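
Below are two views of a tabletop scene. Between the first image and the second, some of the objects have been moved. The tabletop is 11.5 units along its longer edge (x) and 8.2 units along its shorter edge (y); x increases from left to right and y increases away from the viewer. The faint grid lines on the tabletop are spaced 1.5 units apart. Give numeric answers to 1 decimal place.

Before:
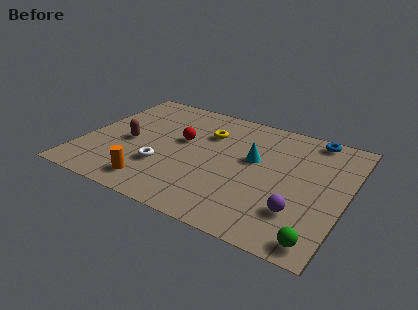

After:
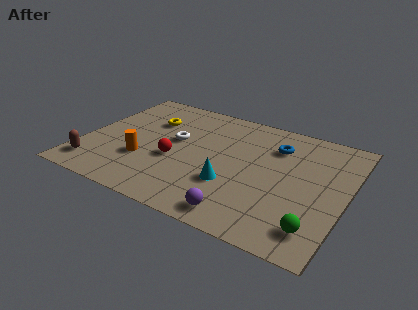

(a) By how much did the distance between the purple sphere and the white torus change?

-0.9

Before: roughly 6.0 units apart; after: 5.1. That's 0.9 units closer together.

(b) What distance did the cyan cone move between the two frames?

2.2

The cyan cone was near (7.4, 4.8) before and (6.7, 2.7) after, so it travelled √(0.7² + 2.1²) ≈ 2.2 units.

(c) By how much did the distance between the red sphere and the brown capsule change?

+1.3

The distance was about 2.5 in the first image and 3.8 in the second, so they moved 1.3 units further apart.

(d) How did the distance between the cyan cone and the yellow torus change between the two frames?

+2.7

The distance was about 2.4 in the first image and 5.1 in the second, so they moved 2.7 units further apart.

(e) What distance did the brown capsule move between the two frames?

2.6

The brown capsule moved from about (2.0, 3.7) to (0.8, 1.4), a distance of √(1.2² + 2.3²) ≈ 2.6.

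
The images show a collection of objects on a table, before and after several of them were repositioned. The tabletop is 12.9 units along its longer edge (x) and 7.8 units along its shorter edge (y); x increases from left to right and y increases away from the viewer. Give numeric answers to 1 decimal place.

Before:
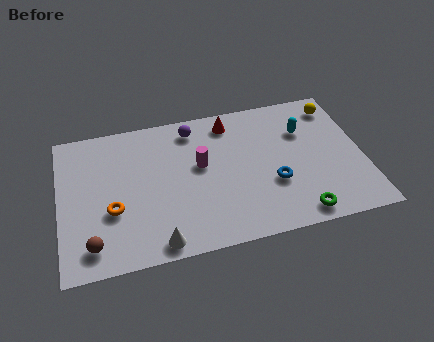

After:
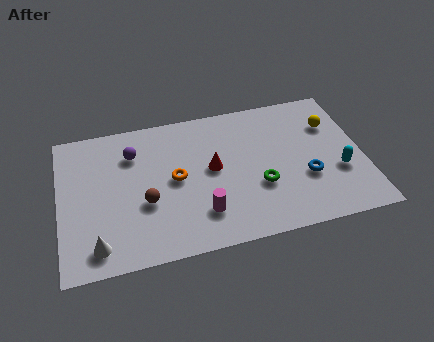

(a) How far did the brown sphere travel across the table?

2.9

The brown sphere moved from about (1.3, 1.3) to (3.6, 3.0), a distance of √(2.3² + 1.7²) ≈ 2.9.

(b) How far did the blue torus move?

1.4

The blue torus moved from about (9.0, 2.8) to (10.4, 2.8), a distance of √(1.4² + 0.0²) ≈ 1.4.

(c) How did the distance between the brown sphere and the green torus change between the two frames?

-3.8

Before: roughly 8.6 units apart; after: 4.8. That's 3.8 units closer together.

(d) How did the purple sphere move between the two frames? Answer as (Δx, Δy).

(-2.6, -0.8)

The purple sphere started near (5.8, 6.6) and ended near (3.2, 5.8).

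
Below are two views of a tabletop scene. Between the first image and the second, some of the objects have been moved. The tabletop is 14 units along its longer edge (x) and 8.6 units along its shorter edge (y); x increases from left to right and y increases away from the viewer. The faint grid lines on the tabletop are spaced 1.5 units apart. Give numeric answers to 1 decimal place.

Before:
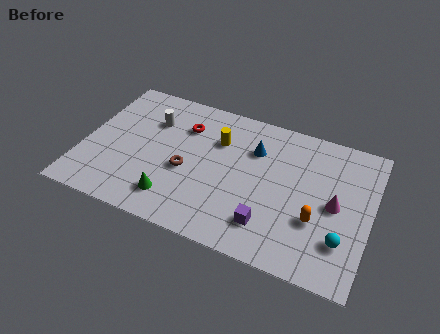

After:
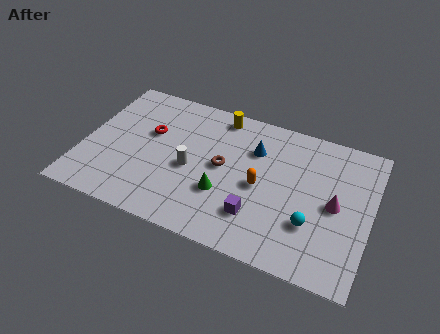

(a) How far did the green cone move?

2.6

The green cone moved from about (4.7, 1.7) to (7.0, 2.9), a distance of √(2.3² + 1.2²) ≈ 2.6.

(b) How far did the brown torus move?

1.9

From (5.1, 3.6) to (6.8, 4.5), the brown torus covered √(1.7² + 0.9²) ≈ 1.9 units.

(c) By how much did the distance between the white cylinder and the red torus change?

+1.1

The distance was about 1.6 in the first image and 2.7 in the second, so they moved 1.1 units further apart.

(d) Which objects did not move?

the magenta cone and the blue cone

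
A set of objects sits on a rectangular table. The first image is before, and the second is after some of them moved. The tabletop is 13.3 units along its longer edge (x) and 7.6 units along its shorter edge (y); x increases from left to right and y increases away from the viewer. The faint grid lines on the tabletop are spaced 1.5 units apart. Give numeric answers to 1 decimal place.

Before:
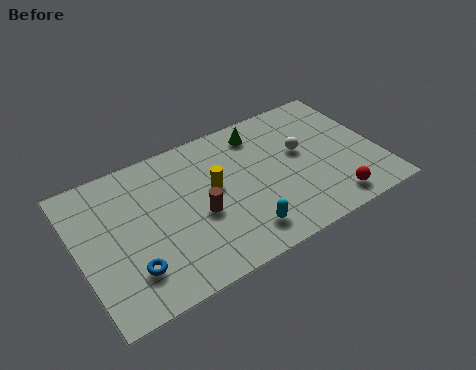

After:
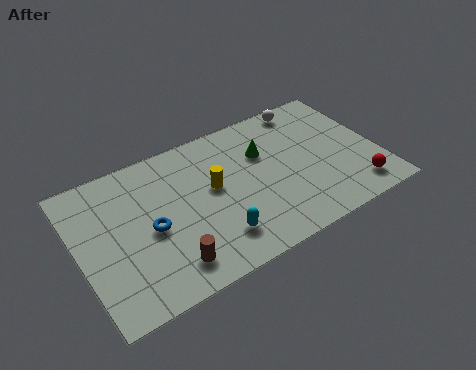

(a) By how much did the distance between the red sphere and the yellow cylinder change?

+0.9

Before: roughly 5.8 units apart; after: 6.7. That's 0.9 units further apart.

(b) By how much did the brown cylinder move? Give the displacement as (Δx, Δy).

(-1.6, -1.8)

From the two frames, the brown cylinder sits at roughly (5.2, 3.2) before and (3.6, 1.4) after.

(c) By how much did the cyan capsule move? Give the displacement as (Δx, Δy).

(-1.1, 0.3)

The cyan capsule started near (6.8, 1.4) and ended near (5.7, 1.7).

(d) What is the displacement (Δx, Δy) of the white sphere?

(0.7, 2.4)

The white sphere started near (10.0, 4.4) and ended near (10.7, 6.8).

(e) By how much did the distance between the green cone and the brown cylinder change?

+1.6

They were about 4.5 units apart before and 6.1 after — 1.6 units further apart.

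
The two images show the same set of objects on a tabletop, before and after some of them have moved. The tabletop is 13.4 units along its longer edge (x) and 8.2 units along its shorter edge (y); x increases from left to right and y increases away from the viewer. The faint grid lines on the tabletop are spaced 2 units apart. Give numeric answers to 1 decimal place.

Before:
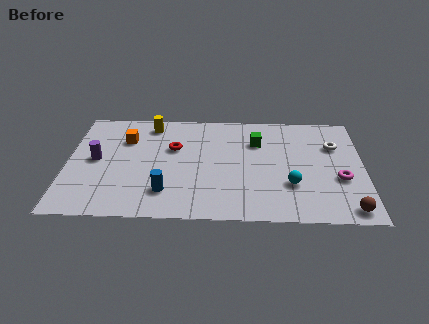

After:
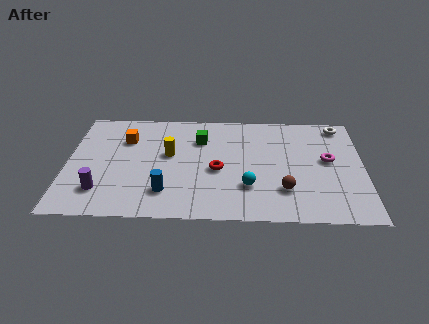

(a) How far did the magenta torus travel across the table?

1.5

The magenta torus moved from about (12.3, 3.1) to (11.8, 4.5), a distance of √(0.5² + 1.4²) ≈ 1.5.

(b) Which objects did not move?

the blue cylinder and the orange cube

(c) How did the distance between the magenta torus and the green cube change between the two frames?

+1.4

Before: roughly 4.6 units apart; after: 6.0. That's 1.4 units further apart.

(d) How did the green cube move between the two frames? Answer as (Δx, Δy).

(-2.6, 0.1)

The green cube was at about (8.6, 5.8) and moved to about (6.0, 5.9).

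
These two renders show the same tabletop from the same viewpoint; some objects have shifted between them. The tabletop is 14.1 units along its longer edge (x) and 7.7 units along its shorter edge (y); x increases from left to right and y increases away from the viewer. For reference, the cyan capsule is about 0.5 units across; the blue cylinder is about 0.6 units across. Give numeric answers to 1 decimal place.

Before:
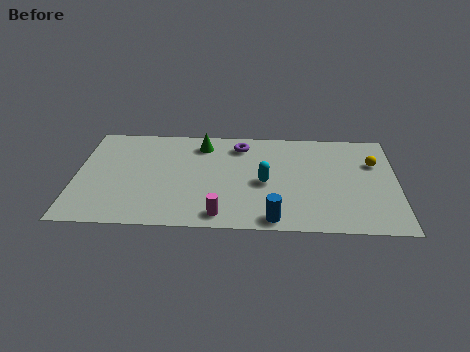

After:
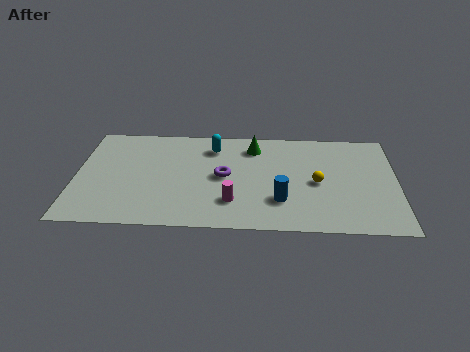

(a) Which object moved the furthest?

the cyan capsule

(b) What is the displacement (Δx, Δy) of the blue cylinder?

(0.3, 1.4)

The blue cylinder was at about (8.7, 0.8) and moved to about (9.0, 2.2).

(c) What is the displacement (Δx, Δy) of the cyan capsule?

(-2.3, 2.6)

The cyan capsule was at about (8.3, 3.5) and moved to about (6.0, 6.1).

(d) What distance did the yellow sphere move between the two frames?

3.0

From (13.1, 5.2) to (10.6, 3.6), the yellow sphere covered √(2.5² + 1.6²) ≈ 3.0 units.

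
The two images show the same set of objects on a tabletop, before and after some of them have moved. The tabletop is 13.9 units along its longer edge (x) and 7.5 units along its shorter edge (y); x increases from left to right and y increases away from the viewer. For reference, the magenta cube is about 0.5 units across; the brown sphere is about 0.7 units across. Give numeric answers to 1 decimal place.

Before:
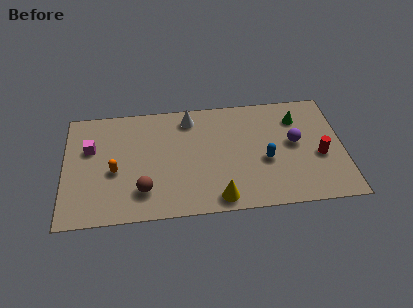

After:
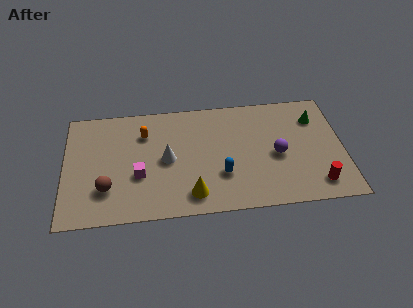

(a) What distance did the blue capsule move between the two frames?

2.3

The blue capsule was near (10.0, 3.1) before and (7.8, 2.4) after, so it travelled √(2.2² + 0.7²) ≈ 2.3 units.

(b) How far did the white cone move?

2.9

The white cone was near (6.3, 6.3) before and (5.1, 3.7) after, so it travelled √(1.2² + 2.6²) ≈ 2.9 units.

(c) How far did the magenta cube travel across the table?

3.1

From (1.3, 4.8) to (3.7, 2.8), the magenta cube covered √(2.4² + 2.0²) ≈ 3.1 units.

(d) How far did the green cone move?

0.9

The green cone was near (11.7, 5.7) before and (12.6, 5.6) after, so it travelled √(0.9² + 0.1²) ≈ 0.9 units.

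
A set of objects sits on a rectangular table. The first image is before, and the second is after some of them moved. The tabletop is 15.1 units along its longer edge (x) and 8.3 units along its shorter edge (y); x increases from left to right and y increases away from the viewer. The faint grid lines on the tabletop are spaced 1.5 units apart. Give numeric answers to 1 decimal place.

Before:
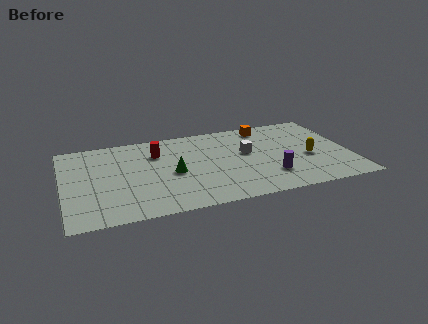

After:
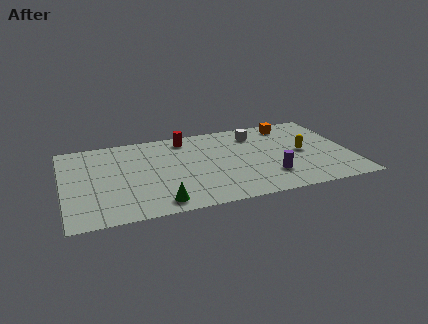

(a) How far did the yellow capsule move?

0.7

From (12.9, 3.5) to (12.6, 4.1), the yellow capsule covered √(0.3² + 0.6²) ≈ 0.7 units.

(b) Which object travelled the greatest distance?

the green cone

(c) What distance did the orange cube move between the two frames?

1.3

The orange cube was near (10.9, 7.2) before and (12.2, 7.1) after, so it travelled √(1.3² + 0.1²) ≈ 1.3 units.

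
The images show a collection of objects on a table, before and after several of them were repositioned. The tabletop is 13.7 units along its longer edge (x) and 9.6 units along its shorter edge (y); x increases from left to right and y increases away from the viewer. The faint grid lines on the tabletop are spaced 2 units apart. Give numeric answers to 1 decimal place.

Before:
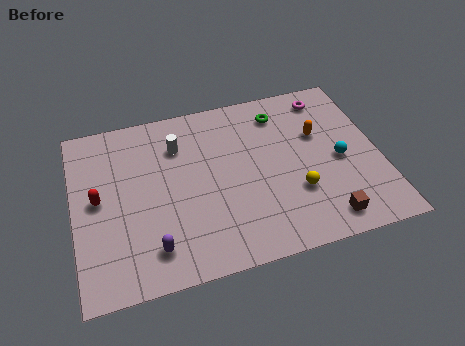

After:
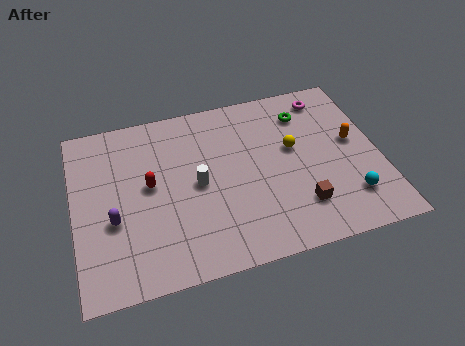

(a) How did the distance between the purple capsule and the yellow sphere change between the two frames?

+1.8

They were about 6.6 units apart before and 8.4 after — 1.8 units further apart.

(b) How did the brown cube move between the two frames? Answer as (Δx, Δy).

(-1.0, 1.0)

The brown cube was at about (10.9, 1.3) and moved to about (9.9, 2.3).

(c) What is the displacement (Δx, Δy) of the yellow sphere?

(0.1, 2.5)

The yellow sphere was at about (9.8, 3.1) and moved to about (9.9, 5.6).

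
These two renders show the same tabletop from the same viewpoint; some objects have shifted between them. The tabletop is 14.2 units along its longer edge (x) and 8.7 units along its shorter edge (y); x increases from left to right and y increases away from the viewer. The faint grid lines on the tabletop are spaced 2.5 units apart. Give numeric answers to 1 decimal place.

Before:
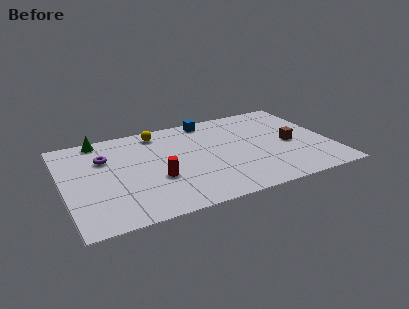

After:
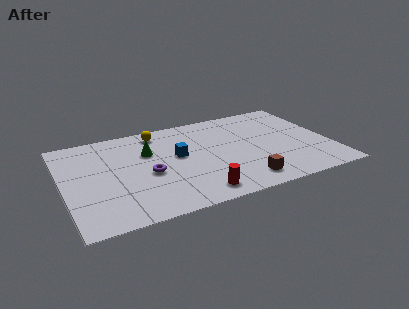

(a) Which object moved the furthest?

the brown cube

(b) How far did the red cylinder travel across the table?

2.8

The red cylinder was near (4.8, 3.2) before and (6.7, 1.2) after, so it travelled √(1.9² + 2.0²) ≈ 2.8 units.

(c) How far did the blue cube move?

3.5

The blue cube was near (8.1, 7.8) before and (6.1, 4.9) after, so it travelled √(2.0² + 2.9²) ≈ 3.5 units.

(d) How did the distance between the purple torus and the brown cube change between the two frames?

-4.6

They were about 10.0 units apart before and 5.4 after — 4.6 units closer together.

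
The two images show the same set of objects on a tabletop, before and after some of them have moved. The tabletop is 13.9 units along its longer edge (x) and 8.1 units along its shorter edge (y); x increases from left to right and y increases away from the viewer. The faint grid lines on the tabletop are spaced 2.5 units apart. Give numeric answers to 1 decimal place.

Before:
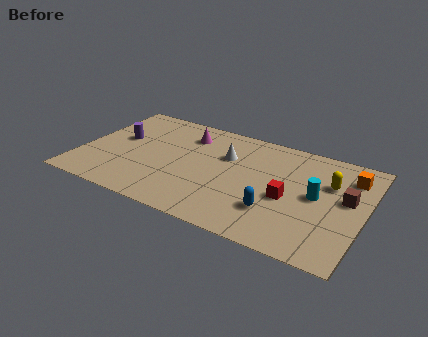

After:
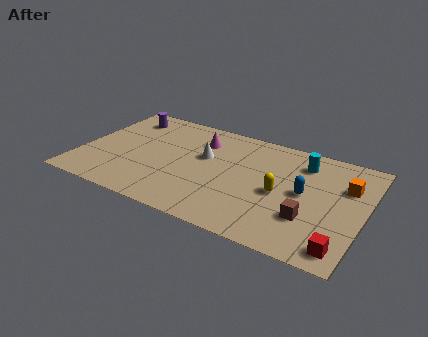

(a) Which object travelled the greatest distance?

the red cube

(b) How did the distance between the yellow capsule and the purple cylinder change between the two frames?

-1.7

The distance was about 10.4 in the first image and 8.7 in the second, so they moved 1.7 units closer together.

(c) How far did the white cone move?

1.1

The white cone moved from about (7.0, 5.4) to (6.0, 4.9), a distance of √(1.0² + 0.5²) ≈ 1.1.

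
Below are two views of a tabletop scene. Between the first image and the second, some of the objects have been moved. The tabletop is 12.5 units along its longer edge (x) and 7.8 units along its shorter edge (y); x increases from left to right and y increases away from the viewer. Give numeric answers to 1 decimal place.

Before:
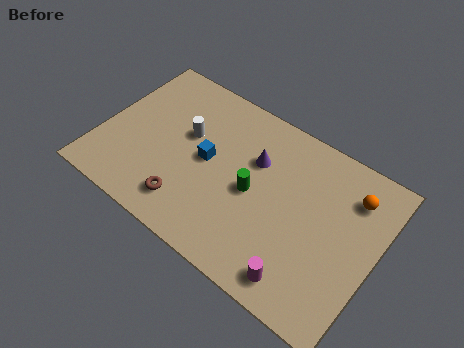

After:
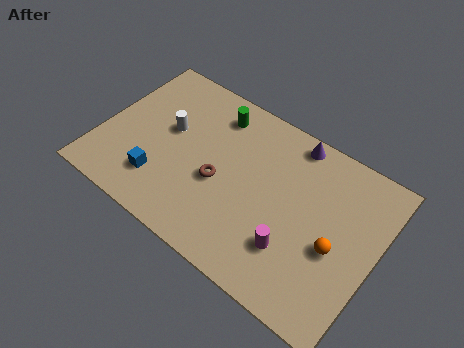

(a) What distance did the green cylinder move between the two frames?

3.5

The green cylinder moved from about (7.0, 3.7) to (4.7, 6.4), a distance of √(2.3² + 2.7²) ≈ 3.5.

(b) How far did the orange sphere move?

2.7

From (11.1, 6.0) to (10.8, 3.3), the orange sphere covered √(0.3² + 2.7²) ≈ 2.7 units.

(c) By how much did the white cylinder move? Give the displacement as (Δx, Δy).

(-0.8, -0.2)

The white cylinder started near (3.7, 4.7) and ended near (2.9, 4.5).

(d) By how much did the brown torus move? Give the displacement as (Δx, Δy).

(1.1, 1.8)

The brown torus was at about (4.4, 1.5) and moved to about (5.5, 3.3).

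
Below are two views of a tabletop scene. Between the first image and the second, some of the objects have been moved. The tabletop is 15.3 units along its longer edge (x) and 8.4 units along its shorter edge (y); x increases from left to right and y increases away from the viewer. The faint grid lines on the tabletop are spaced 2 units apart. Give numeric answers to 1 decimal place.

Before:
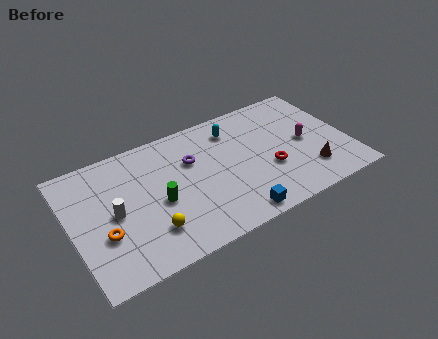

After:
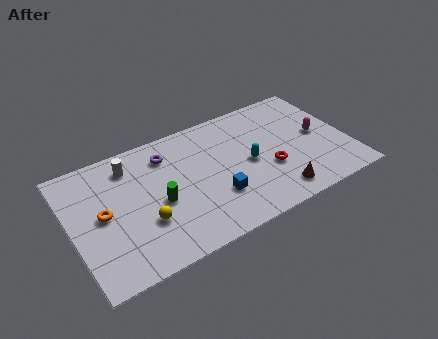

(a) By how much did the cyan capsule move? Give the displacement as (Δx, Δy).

(0.5, -2.7)

From the two frames, the cyan capsule sits at roughly (9.3, 6.7) before and (9.8, 4.0) after.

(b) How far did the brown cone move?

2.1

The brown cone was near (12.9, 2.0) before and (10.9, 1.3) after, so it travelled √(2.0² + 0.7²) ≈ 2.1 units.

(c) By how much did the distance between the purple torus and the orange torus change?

-1.4

The distance was about 5.8 in the first image and 4.4 in the second, so they moved 1.4 units closer together.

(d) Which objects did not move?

the green cylinder and the red torus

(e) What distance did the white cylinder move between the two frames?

3.0

From (2.3, 4.1) to (3.5, 6.8), the white cylinder covered √(1.2² + 2.7²) ≈ 3.0 units.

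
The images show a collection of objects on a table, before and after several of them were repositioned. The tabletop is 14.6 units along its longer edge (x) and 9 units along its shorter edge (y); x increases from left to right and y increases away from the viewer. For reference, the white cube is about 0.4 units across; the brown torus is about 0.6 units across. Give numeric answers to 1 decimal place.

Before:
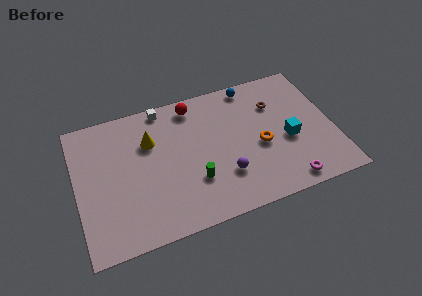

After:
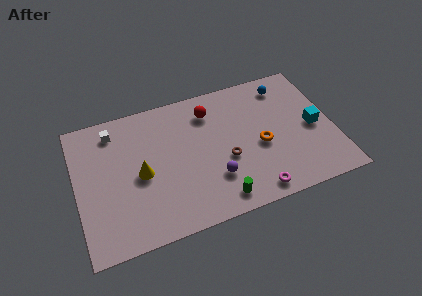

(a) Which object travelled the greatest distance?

the brown torus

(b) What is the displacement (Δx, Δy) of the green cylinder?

(1.2, -1.6)

The green cylinder was at about (6.5, 2.8) and moved to about (7.7, 1.2).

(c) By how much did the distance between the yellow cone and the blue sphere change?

+2.9

The distance was about 6.3 in the first image and 9.2 in the second, so they moved 2.9 units further apart.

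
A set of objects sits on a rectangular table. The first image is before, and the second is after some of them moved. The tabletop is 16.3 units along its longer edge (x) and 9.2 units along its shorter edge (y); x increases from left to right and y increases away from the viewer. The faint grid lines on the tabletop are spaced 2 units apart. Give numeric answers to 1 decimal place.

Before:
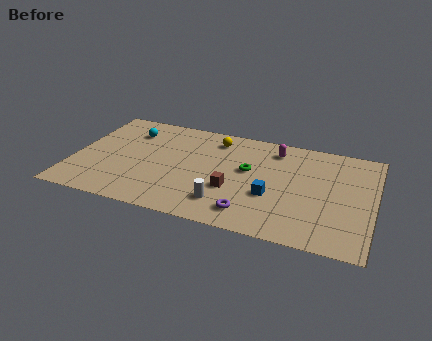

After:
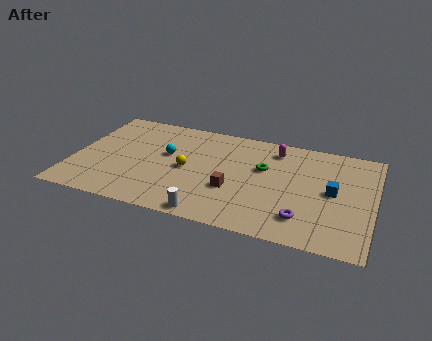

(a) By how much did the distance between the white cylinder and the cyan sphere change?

-2.2

Before: roughly 7.6 units apart; after: 5.4. That's 2.2 units closer together.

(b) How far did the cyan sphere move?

2.7

From (2.8, 7.0) to (5.0, 5.4), the cyan sphere covered √(2.2² + 1.6²) ≈ 2.7 units.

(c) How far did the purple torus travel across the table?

2.8

From (9.9, 1.6) to (12.7, 2.0), the purple torus covered √(2.8² + 0.4²) ≈ 2.8 units.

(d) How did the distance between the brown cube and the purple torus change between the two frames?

+2.1

The distance was about 2.0 in the first image and 4.1 in the second, so they moved 2.1 units further apart.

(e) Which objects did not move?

the magenta capsule and the brown cube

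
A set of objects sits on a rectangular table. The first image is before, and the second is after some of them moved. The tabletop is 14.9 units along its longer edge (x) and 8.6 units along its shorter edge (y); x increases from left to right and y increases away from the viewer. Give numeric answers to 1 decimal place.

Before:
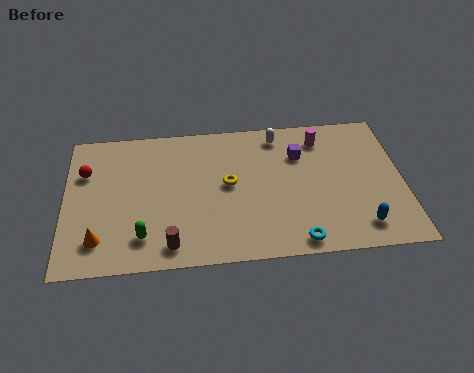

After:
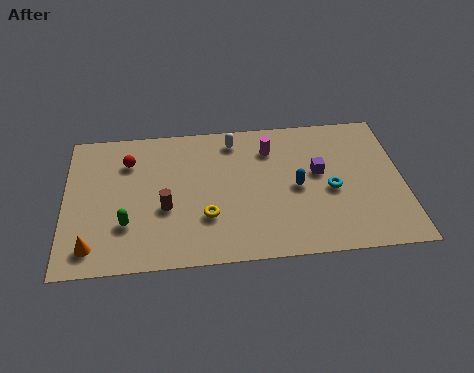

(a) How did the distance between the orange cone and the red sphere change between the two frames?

+1.1

The distance was about 4.1 in the first image and 5.2 in the second, so they moved 1.1 units further apart.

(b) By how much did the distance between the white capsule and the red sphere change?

-3.9

Before: roughly 8.7 units apart; after: 4.8. That's 3.9 units closer together.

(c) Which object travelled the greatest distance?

the blue capsule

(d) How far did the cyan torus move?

3.3

The cyan torus moved from about (10.1, 0.9) to (11.7, 3.8), a distance of √(1.6² + 2.9²) ≈ 3.3.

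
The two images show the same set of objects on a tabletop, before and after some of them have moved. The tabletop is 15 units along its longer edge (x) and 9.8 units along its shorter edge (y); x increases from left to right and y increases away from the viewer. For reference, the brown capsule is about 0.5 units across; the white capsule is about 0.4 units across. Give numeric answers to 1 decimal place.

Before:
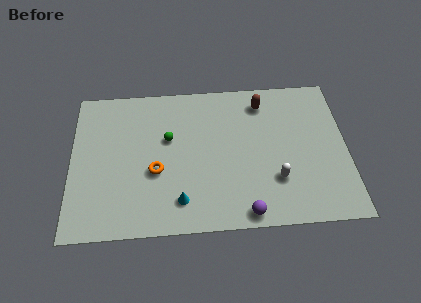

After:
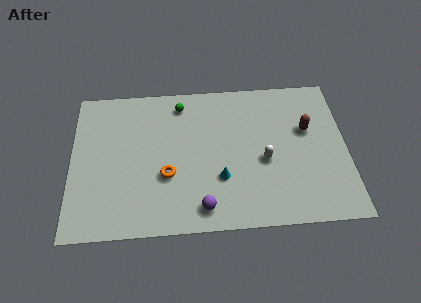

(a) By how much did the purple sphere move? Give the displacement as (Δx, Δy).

(-2.3, 0.5)

From the two frames, the purple sphere sits at roughly (9.4, 0.9) before and (7.1, 1.4) after.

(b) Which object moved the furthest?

the brown capsule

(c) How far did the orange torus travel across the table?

0.7

From (4.6, 3.9) to (5.2, 3.6), the orange torus covered √(0.6² + 0.3²) ≈ 0.7 units.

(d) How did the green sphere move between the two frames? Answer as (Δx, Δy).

(0.7, 2.3)

From the two frames, the green sphere sits at roughly (5.3, 6.0) before and (6.0, 8.3) after.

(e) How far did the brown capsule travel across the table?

3.1

From (10.5, 8.1) to (12.9, 6.1), the brown capsule covered √(2.4² + 2.0²) ≈ 3.1 units.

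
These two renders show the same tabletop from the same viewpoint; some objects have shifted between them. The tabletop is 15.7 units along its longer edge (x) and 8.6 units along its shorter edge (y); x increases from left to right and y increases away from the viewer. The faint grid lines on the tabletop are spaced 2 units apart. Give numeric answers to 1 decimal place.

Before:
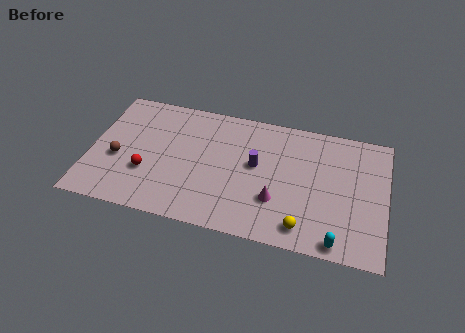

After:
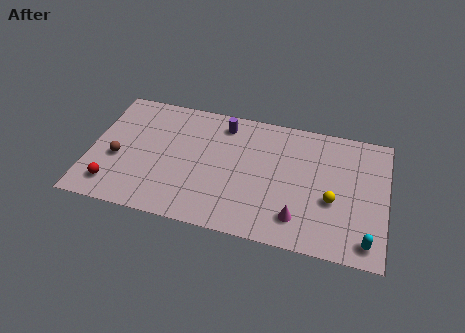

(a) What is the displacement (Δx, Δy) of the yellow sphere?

(1.4, 2.1)

The yellow sphere was at about (11.5, 1.3) and moved to about (12.9, 3.4).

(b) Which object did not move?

the brown sphere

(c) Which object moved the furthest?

the purple cylinder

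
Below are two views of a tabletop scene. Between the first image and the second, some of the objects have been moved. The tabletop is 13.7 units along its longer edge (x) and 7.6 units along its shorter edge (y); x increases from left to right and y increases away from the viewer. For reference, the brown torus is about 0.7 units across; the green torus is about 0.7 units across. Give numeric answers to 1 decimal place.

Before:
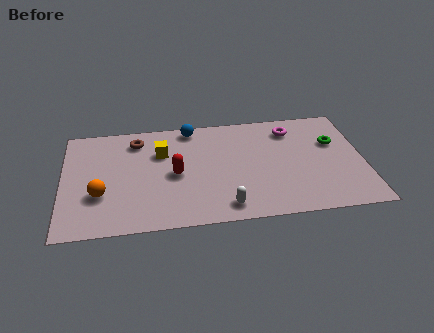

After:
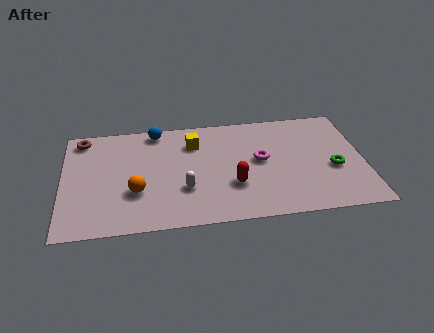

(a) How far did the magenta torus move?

2.5

The magenta torus was near (10.5, 6.1) before and (9.0, 4.1) after, so it travelled √(1.5² + 2.0²) ≈ 2.5 units.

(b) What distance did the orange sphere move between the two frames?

1.6

The orange sphere moved from about (1.7, 2.6) to (3.3, 2.6), a distance of √(1.6² + 0.0²) ≈ 1.6.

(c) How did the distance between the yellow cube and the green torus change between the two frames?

-1.1

They were about 7.9 units apart before and 6.8 after — 1.1 units closer together.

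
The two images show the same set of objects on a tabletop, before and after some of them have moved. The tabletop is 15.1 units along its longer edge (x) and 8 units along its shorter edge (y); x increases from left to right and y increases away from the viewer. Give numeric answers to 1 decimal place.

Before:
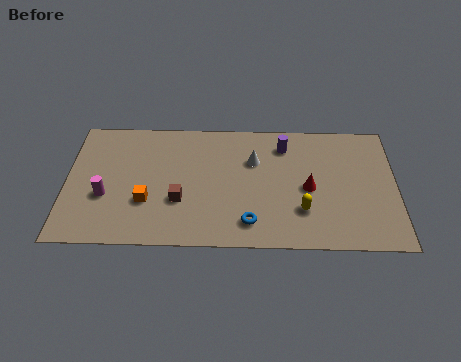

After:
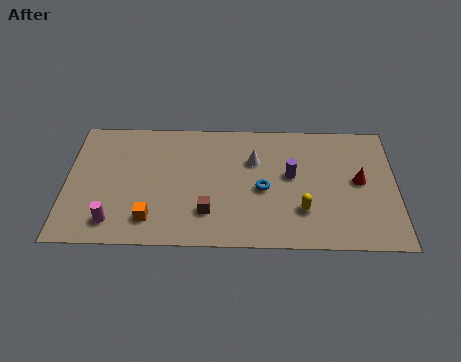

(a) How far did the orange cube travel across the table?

1.1

The orange cube was near (3.7, 2.7) before and (3.9, 1.6) after, so it travelled √(0.2² + 1.1²) ≈ 1.1 units.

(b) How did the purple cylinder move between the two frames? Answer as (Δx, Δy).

(0.3, -1.9)

The purple cylinder started near (10.0, 6.4) and ended near (10.3, 4.5).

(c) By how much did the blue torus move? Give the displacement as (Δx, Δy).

(0.6, 2.1)

From the two frames, the blue torus sits at roughly (8.4, 1.5) before and (9.0, 3.6) after.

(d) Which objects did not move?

the white cone and the yellow capsule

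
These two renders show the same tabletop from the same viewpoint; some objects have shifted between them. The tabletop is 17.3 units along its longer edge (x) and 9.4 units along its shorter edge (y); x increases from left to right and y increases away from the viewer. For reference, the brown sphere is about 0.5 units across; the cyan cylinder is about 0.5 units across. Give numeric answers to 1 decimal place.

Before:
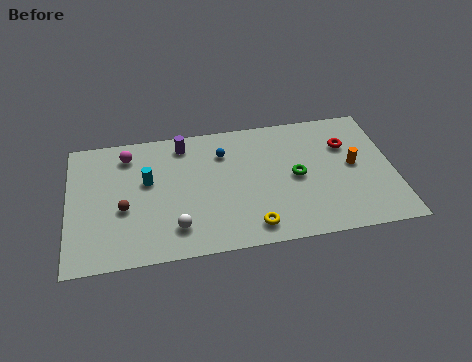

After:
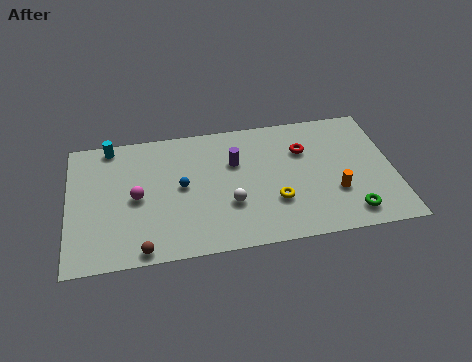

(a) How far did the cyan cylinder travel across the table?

3.5

The cyan cylinder was near (4.2, 5.6) before and (2.3, 8.5) after, so it travelled √(1.9² + 2.9²) ≈ 3.5 units.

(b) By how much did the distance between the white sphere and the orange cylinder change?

-4.4

Before: roughly 10.0 units apart; after: 5.6. That's 4.4 units closer together.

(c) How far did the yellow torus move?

2.1

From (9.6, 1.4) to (10.9, 3.0), the yellow torus covered √(1.3² + 1.6²) ≈ 2.1 units.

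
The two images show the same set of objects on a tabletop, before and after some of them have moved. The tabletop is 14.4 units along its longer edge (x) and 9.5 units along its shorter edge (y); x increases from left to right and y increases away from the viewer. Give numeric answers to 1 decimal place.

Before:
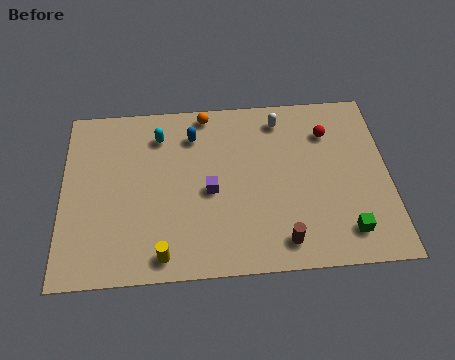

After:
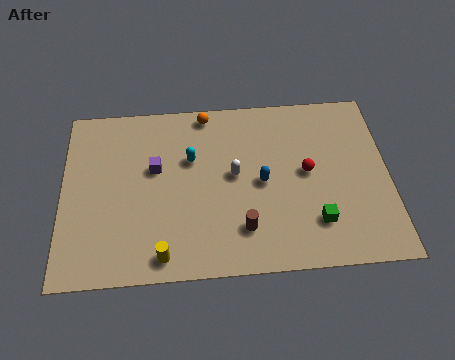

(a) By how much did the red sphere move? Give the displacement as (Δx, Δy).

(-1.0, -2.1)

From the two frames, the red sphere sits at roughly (11.8, 7.1) before and (10.8, 5.0) after.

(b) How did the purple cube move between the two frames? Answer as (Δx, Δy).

(-2.4, 1.4)

The purple cube was at about (6.5, 4.3) and moved to about (4.1, 5.7).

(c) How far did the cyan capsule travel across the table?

2.0

From (4.3, 7.5) to (5.7, 6.1), the cyan capsule covered √(1.4² + 1.4²) ≈ 2.0 units.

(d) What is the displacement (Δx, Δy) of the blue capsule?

(3.0, -2.8)

From the two frames, the blue capsule sits at roughly (5.8, 7.4) before and (8.8, 4.6) after.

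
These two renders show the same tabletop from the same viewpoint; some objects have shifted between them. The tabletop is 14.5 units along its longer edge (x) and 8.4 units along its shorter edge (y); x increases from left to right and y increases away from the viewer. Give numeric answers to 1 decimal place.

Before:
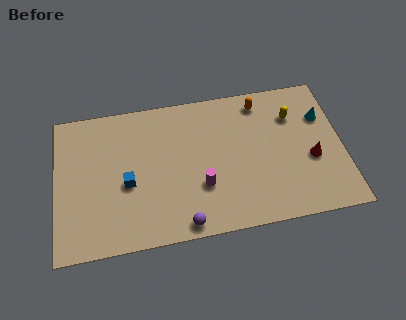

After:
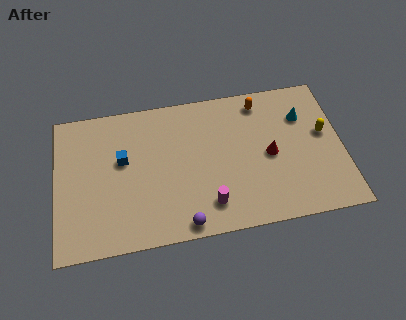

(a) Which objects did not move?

the purple sphere and the orange capsule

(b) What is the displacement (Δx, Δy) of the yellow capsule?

(1.5, -1.3)

From the two frames, the yellow capsule sits at roughly (12.1, 6.1) before and (13.6, 4.8) after.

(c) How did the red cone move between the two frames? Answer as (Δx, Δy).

(-2.1, 0.6)

The red cone started near (12.9, 3.4) and ended near (10.8, 4.0).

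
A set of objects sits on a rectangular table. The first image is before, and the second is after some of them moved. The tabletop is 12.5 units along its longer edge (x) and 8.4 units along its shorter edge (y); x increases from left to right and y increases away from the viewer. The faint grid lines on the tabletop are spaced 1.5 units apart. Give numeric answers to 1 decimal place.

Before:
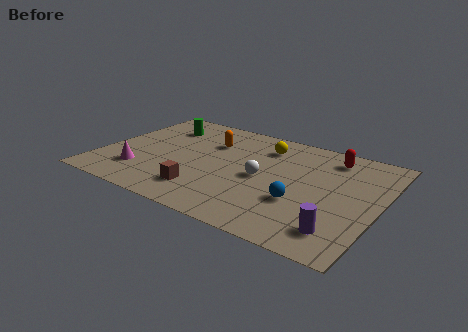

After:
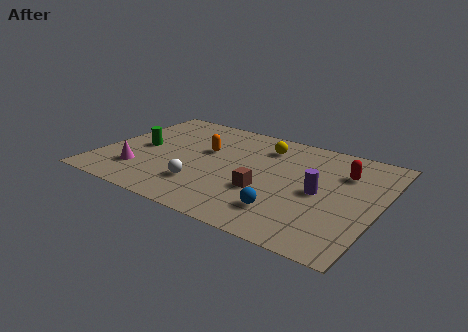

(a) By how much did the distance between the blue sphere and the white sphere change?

+1.6

They were about 2.2 units apart before and 3.8 after — 1.6 units further apart.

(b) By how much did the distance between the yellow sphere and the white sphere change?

+2.3

They were about 2.6 units apart before and 4.9 after — 2.3 units further apart.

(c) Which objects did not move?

the yellow sphere and the magenta cone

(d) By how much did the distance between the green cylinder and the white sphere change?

-1.9

The distance was about 5.6 in the first image and 3.7 in the second, so they moved 1.9 units closer together.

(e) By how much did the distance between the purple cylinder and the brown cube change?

-3.6

The distance was about 6.1 in the first image and 2.5 in the second, so they moved 3.6 units closer together.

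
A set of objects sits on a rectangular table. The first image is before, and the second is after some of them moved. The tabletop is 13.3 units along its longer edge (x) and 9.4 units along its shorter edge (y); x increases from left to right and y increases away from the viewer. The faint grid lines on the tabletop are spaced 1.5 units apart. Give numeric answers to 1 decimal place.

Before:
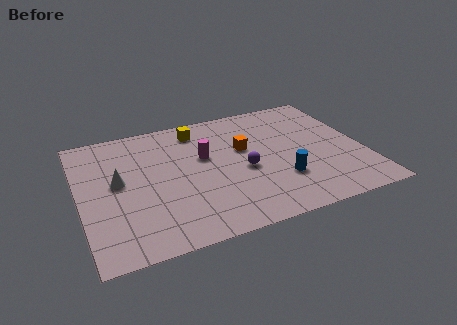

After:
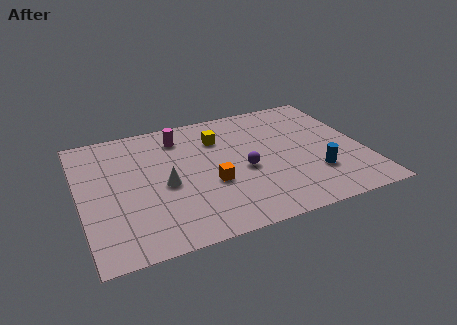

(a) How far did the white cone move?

2.3

The white cone moved from about (1.8, 5.1) to (3.9, 4.2), a distance of √(2.1² + 0.9²) ≈ 2.3.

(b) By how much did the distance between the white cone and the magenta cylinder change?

-0.6

They were about 4.1 units apart before and 3.5 after — 0.6 units closer together.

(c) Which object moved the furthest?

the orange cube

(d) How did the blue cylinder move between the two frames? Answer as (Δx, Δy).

(1.6, -0.1)

The blue cylinder started near (9.2, 2.8) and ended near (10.8, 2.7).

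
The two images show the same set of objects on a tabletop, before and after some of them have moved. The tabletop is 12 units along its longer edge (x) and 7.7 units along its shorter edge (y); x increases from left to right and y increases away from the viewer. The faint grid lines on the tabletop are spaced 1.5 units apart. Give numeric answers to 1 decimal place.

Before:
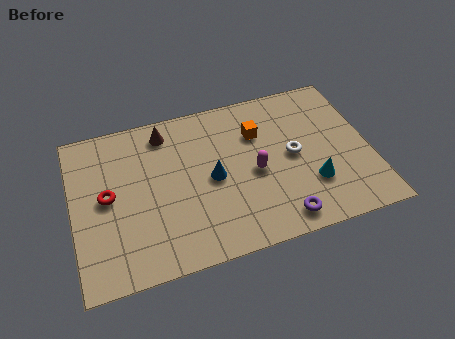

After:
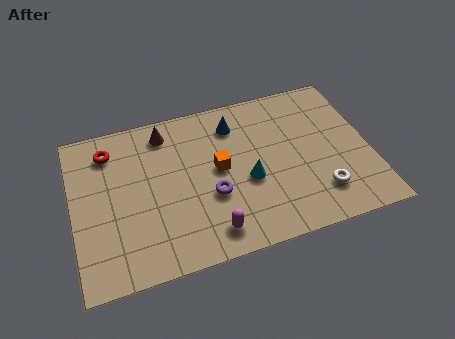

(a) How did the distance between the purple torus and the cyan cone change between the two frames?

-0.4

The distance was about 1.9 in the first image and 1.5 in the second, so they moved 0.4 units closer together.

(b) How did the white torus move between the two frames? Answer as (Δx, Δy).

(0.9, -2.1)

The white torus was at about (8.9, 3.9) and moved to about (9.8, 1.8).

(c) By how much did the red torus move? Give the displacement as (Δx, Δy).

(0.2, 2.2)

The red torus started near (1.4, 4.0) and ended near (1.6, 6.2).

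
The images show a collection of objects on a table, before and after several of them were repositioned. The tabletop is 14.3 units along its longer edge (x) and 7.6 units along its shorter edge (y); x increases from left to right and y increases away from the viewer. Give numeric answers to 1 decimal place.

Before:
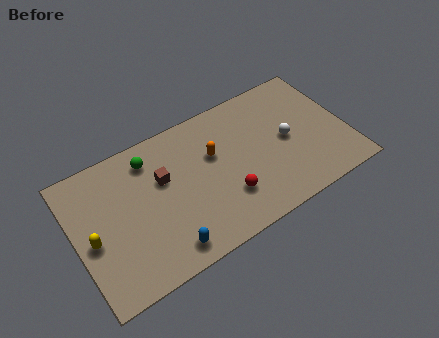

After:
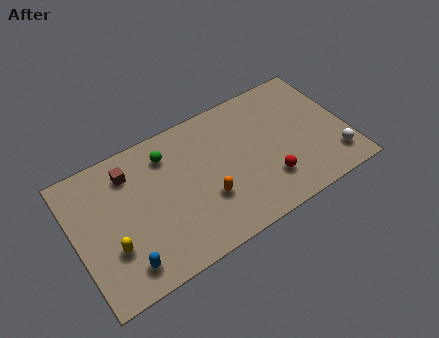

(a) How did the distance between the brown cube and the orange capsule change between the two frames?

+2.3

Before: roughly 2.7 units apart; after: 5.0. That's 2.3 units further apart.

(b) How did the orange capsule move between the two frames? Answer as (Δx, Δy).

(-0.7, -2.2)

The orange capsule was at about (7.4, 4.8) and moved to about (6.7, 2.6).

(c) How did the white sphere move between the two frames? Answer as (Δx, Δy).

(2.2, -2.2)

The white sphere was at about (11.2, 3.8) and moved to about (13.4, 1.6).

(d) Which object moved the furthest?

the white sphere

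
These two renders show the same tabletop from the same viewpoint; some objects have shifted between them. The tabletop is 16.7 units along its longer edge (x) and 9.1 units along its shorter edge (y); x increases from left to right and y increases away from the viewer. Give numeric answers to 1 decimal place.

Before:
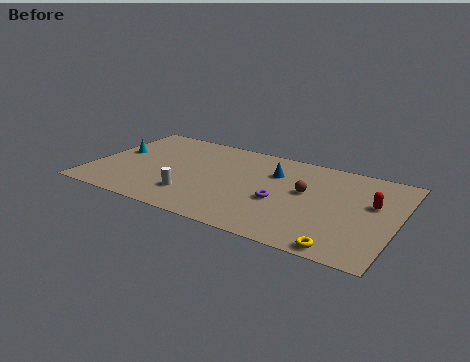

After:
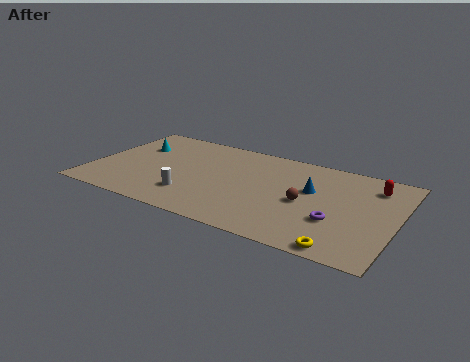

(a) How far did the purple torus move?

3.2

From (10.5, 3.7) to (13.6, 3.1), the purple torus covered √(3.1² + 0.6²) ≈ 3.2 units.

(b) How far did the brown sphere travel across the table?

1.0

The brown sphere was near (11.7, 5.2) before and (11.8, 4.2) after, so it travelled √(0.1² + 1.0²) ≈ 1.0 units.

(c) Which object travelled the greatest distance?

the purple torus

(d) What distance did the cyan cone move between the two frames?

1.3

The cyan cone moved from about (1.1, 5.2) to (2.0, 6.2), a distance of √(0.9² + 1.0²) ≈ 1.3.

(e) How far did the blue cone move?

2.4

The blue cone moved from about (9.8, 6.4) to (12.0, 5.5), a distance of √(2.2² + 0.9²) ≈ 2.4.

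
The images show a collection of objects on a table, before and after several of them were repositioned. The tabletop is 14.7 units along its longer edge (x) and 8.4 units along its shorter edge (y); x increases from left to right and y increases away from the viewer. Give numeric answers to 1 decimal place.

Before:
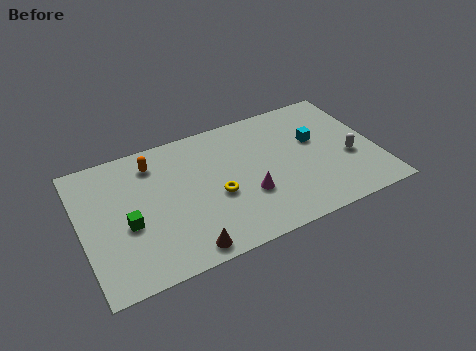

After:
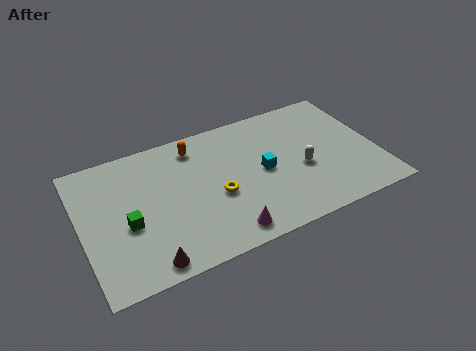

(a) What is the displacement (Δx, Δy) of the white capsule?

(-2.4, 0.2)

The white capsule was at about (13.3, 3.3) and moved to about (10.9, 3.5).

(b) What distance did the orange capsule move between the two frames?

2.1

The orange capsule moved from about (3.8, 6.8) to (5.9, 7.0), a distance of √(2.1² + 0.2²) ≈ 2.1.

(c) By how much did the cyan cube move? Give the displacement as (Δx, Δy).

(-2.8, -1.0)

From the two frames, the cyan cube sits at roughly (11.8, 5.1) before and (9.0, 4.1) after.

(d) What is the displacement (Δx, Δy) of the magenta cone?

(-1.4, -1.8)

The magenta cone started near (8.1, 2.9) and ended near (6.7, 1.1).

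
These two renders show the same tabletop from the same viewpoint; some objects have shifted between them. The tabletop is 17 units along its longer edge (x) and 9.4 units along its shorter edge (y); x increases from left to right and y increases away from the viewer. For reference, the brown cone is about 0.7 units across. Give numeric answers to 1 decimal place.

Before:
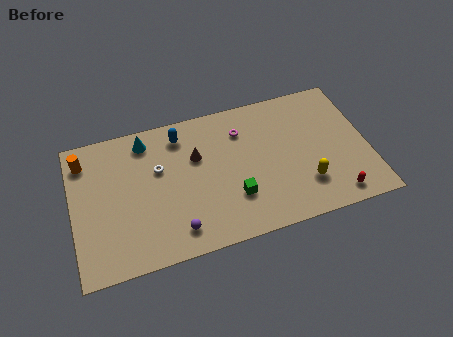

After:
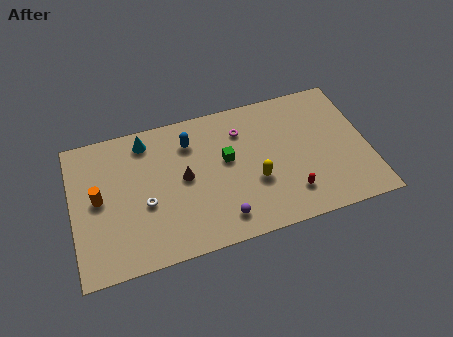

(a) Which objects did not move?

the magenta torus and the cyan cone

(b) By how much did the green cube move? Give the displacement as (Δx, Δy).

(-0.2, 2.6)

The green cube started near (9.1, 2.8) and ended near (8.9, 5.4).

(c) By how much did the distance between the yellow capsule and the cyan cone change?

-2.9

The distance was about 10.4 in the first image and 7.5 in the second, so they moved 2.9 units closer together.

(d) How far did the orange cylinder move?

2.8

From (0.8, 7.6) to (1.5, 4.9), the orange cylinder covered √(0.7² + 2.7²) ≈ 2.8 units.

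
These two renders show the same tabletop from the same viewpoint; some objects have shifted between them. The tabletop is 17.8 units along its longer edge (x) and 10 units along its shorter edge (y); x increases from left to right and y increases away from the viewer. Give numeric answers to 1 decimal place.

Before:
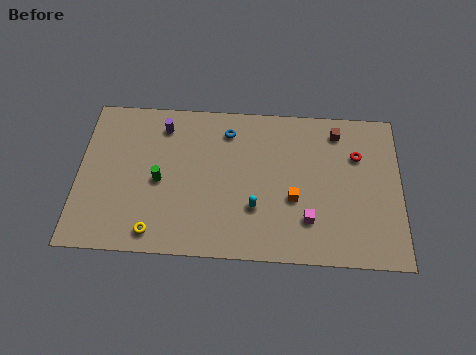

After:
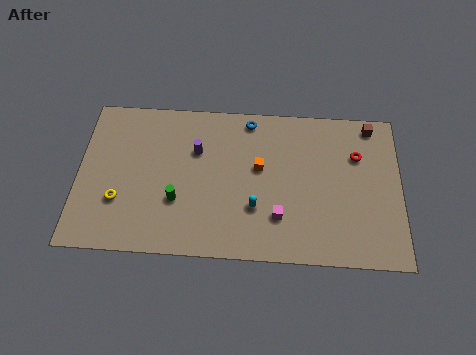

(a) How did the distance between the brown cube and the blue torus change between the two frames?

+0.7

They were about 6.1 units apart before and 6.8 after — 0.7 units further apart.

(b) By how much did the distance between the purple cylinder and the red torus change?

-2.0

They were about 10.9 units apart before and 8.9 after — 2.0 units closer together.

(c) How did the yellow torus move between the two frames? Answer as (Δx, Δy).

(-2.0, 1.9)

The yellow torus was at about (4.3, 1.3) and moved to about (2.3, 3.2).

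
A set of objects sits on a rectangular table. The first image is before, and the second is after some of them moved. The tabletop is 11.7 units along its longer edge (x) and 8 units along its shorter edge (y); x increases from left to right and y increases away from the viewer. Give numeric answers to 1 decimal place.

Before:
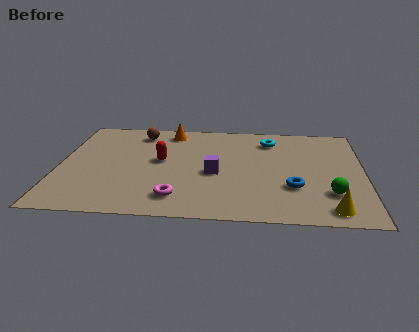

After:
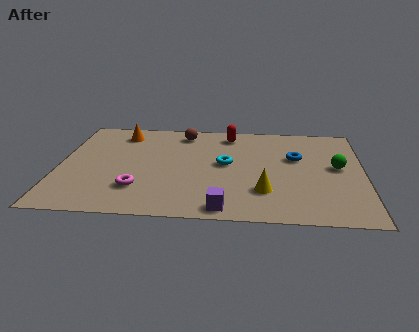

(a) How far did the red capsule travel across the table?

3.5

The red capsule was near (3.9, 4.4) before and (6.5, 6.8) after, so it travelled √(2.6² + 2.4²) ≈ 3.5 units.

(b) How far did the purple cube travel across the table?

2.7

The purple cube moved from about (6.0, 3.5) to (6.4, 0.8), a distance of √(0.4² + 2.7²) ≈ 2.7.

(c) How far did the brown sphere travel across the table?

1.7

The brown sphere was near (3.0, 6.7) before and (4.7, 6.8) after, so it travelled √(1.7² + 0.1²) ≈ 1.7 units.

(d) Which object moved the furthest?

the red capsule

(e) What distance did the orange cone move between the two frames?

1.9

The orange cone moved from about (4.2, 6.9) to (2.3, 6.6), a distance of √(1.9² + 0.3²) ≈ 1.9.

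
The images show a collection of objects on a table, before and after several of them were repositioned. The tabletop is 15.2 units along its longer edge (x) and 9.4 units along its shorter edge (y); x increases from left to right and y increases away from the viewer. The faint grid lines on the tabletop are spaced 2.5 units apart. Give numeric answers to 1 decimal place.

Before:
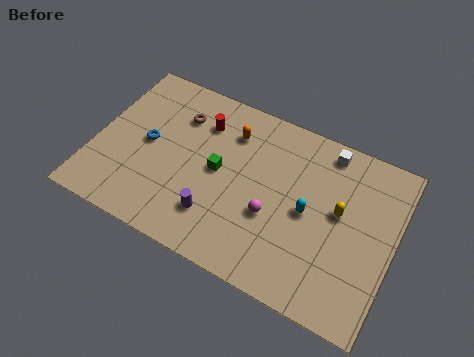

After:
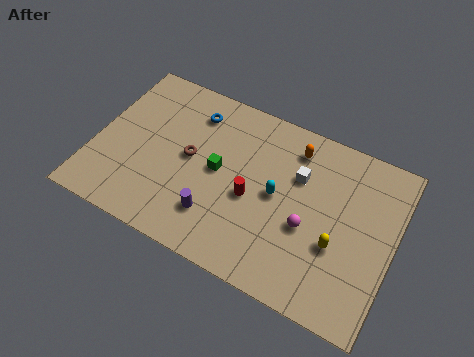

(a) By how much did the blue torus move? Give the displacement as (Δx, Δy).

(2.0, 2.7)

The blue torus was at about (2.6, 4.8) and moved to about (4.6, 7.5).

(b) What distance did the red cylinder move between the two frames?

4.2

The red cylinder was near (5.1, 7.1) before and (8.1, 4.1) after, so it travelled √(3.0² + 3.0²) ≈ 4.2 units.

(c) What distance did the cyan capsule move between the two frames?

1.6

The cyan capsule moved from about (10.9, 4.6) to (9.3, 4.8), a distance of √(1.6² + 0.2²) ≈ 1.6.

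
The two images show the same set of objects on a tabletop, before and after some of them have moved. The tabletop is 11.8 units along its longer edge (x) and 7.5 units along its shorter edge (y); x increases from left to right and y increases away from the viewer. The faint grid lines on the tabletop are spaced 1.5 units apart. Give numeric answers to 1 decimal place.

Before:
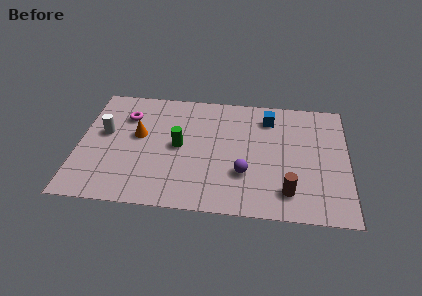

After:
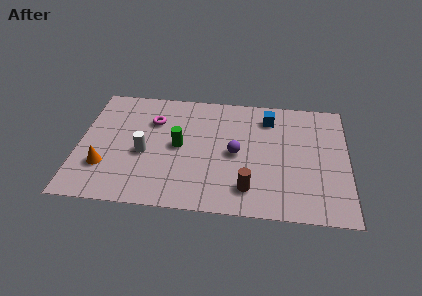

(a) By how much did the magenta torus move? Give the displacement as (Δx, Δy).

(1.2, -0.2)

From the two frames, the magenta torus sits at roughly (2.0, 5.5) before and (3.2, 5.3) after.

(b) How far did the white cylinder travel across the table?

2.1

From (1.1, 4.3) to (2.9, 3.2), the white cylinder covered √(1.8² + 1.1²) ≈ 2.1 units.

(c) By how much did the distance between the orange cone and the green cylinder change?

+1.7

They were about 1.9 units apart before and 3.6 after — 1.7 units further apart.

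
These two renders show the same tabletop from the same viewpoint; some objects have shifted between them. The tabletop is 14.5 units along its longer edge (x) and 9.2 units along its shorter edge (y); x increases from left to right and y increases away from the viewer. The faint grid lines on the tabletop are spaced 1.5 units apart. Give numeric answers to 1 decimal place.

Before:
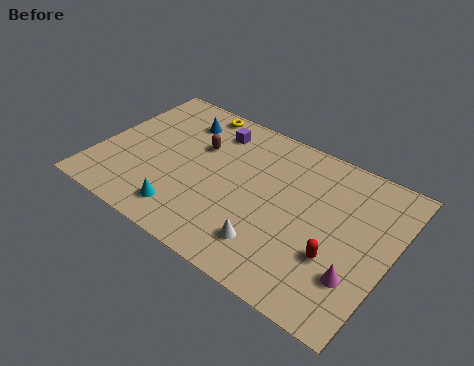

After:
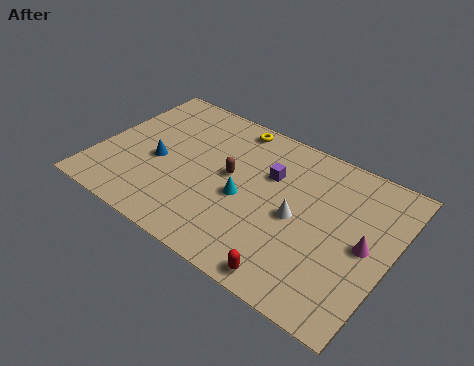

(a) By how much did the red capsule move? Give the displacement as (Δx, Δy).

(-1.7, -2.2)

The red capsule started near (12.1, 3.1) and ended near (10.4, 0.9).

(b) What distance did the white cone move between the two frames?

2.5

The white cone was near (9.1, 2.0) before and (10.0, 4.3) after, so it travelled √(0.9² + 2.3²) ≈ 2.5 units.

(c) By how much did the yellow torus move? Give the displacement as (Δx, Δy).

(2.0, -0.1)

The yellow torus started near (4.0, 8.3) and ended near (6.0, 8.2).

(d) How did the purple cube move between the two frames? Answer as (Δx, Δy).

(3.1, -1.3)

The purple cube was at about (5.2, 7.4) and moved to about (8.3, 6.1).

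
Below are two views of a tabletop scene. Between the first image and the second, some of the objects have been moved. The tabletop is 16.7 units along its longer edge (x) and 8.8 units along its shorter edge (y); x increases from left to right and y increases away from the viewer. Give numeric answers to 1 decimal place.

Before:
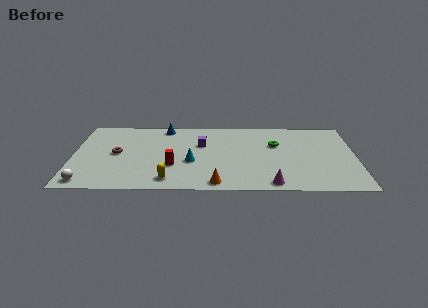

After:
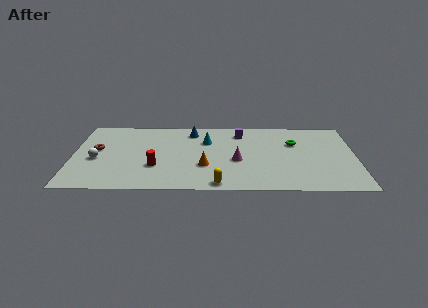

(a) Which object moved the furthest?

the magenta cone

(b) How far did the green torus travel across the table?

1.1

The green torus moved from about (12.0, 5.7) to (13.1, 5.9), a distance of √(1.1² + 0.2²) ≈ 1.1.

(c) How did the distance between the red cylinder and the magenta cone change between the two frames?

-1.3

Before: roughly 6.2 units apart; after: 4.9. That's 1.3 units closer together.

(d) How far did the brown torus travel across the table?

1.3

From (2.6, 4.5) to (1.4, 5.0), the brown torus covered √(1.2² + 0.5²) ≈ 1.3 units.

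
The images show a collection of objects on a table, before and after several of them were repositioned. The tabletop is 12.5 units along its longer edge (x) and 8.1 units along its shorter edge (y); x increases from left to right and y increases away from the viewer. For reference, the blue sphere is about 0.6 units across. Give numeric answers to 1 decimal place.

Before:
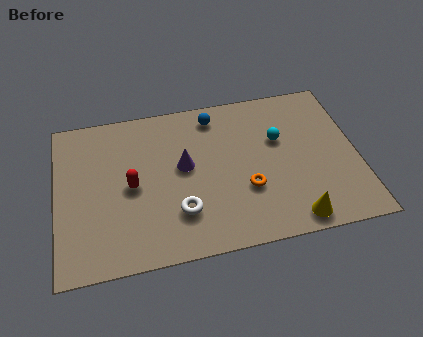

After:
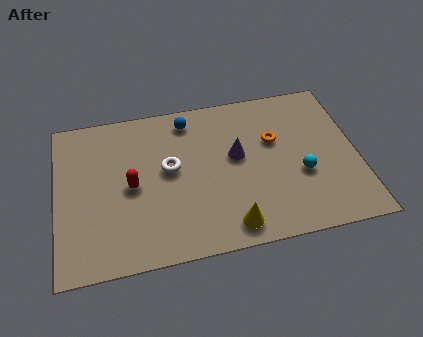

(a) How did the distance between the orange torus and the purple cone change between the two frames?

-1.3

They were about 3.0 units apart before and 1.7 after — 1.3 units closer together.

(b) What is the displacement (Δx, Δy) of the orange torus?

(1.3, 2.3)

The orange torus was at about (7.8, 2.8) and moved to about (9.1, 5.1).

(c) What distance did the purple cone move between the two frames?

2.2

From (5.3, 4.5) to (7.5, 4.6), the purple cone covered √(2.2² + 0.1²) ≈ 2.2 units.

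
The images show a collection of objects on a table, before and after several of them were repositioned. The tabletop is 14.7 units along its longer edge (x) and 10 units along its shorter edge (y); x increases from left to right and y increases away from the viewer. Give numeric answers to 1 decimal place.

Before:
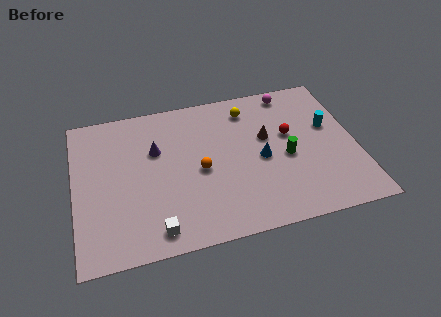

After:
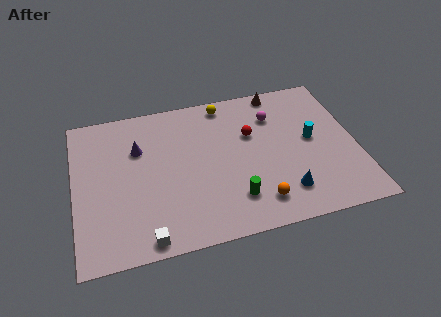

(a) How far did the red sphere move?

2.1

The red sphere was near (11.3, 5.9) before and (9.3, 6.4) after, so it travelled √(2.0² + 0.5²) ≈ 2.1 units.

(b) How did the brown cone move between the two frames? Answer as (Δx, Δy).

(0.9, 3.1)

From the two frames, the brown cone sits at roughly (10.1, 6.0) before and (11.0, 9.1) after.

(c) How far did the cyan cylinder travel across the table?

1.2

From (13.4, 6.0) to (12.4, 5.3), the cyan cylinder covered √(1.0² + 0.7²) ≈ 1.2 units.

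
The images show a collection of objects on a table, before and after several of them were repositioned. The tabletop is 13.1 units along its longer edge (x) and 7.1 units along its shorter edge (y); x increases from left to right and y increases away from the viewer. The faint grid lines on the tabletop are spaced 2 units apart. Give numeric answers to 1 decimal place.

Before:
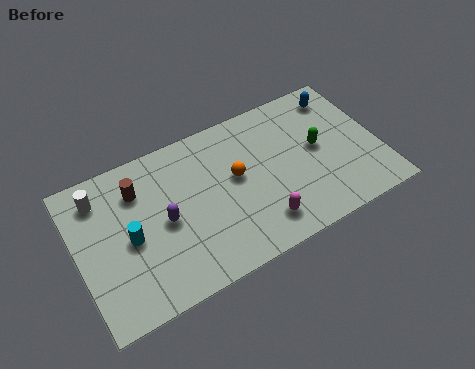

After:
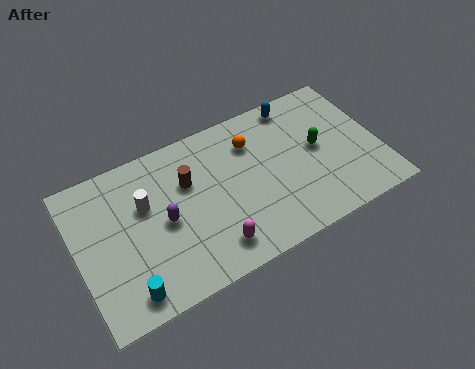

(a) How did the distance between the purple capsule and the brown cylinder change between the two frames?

-0.3

The distance was about 2.1 in the first image and 1.8 in the second, so they moved 0.3 units closer together.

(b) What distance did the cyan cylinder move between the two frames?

2.3

From (2.2, 3.3) to (1.8, 1.0), the cyan cylinder covered √(0.4² + 2.3²) ≈ 2.3 units.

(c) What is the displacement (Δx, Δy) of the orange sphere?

(0.9, 1.3)

From the two frames, the orange sphere sits at roughly (6.9, 4.0) before and (7.8, 5.3) after.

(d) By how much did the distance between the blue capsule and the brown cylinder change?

-3.8

Before: roughly 9.0 units apart; after: 5.2. That's 3.8 units closer together.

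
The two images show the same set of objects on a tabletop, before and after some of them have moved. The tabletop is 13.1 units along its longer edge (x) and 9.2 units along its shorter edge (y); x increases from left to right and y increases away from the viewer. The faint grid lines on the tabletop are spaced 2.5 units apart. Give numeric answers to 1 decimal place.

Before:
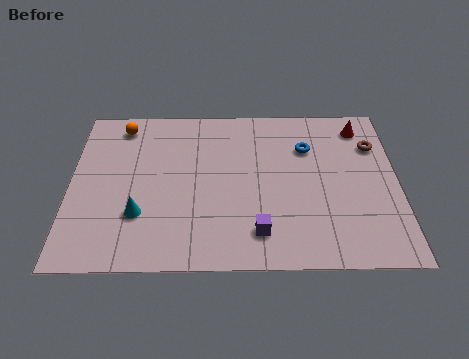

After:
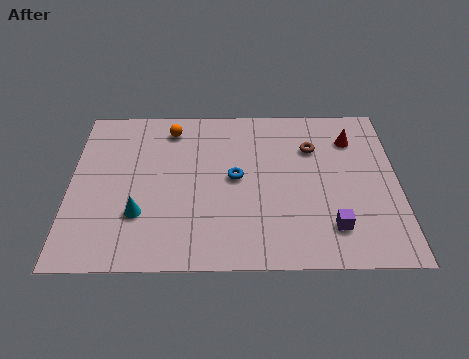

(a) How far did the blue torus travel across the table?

3.4

The blue torus moved from about (9.5, 6.5) to (6.6, 4.8), a distance of √(2.9² + 1.7²) ≈ 3.4.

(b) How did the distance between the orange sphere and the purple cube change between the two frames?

+0.4

Before: roughly 8.2 units apart; after: 8.6. That's 0.4 units further apart.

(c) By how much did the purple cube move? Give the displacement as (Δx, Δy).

(2.9, 0.2)

From the two frames, the purple cube sits at roughly (7.5, 1.8) before and (10.4, 2.0) after.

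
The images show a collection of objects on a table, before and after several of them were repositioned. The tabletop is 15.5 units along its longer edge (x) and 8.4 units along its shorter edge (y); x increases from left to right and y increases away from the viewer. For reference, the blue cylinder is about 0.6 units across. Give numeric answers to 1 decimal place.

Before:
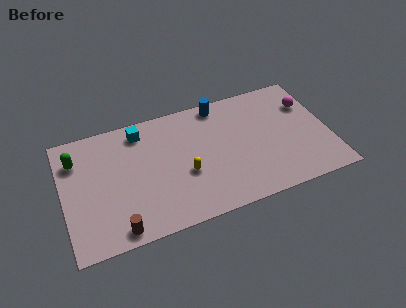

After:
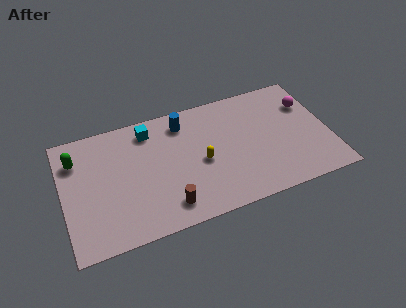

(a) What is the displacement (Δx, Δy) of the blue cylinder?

(-2.2, -0.6)

The blue cylinder was at about (9.4, 7.5) and moved to about (7.2, 6.9).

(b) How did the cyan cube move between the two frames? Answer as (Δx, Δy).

(0.5, -0.1)

The cyan cube was at about (4.7, 7.1) and moved to about (5.2, 7.0).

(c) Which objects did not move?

the green capsule and the magenta sphere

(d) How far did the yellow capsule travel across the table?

1.1

The yellow capsule was near (7.0, 3.3) before and (8.0, 3.8) after, so it travelled √(1.0² + 0.5²) ≈ 1.1 units.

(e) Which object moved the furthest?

the brown cylinder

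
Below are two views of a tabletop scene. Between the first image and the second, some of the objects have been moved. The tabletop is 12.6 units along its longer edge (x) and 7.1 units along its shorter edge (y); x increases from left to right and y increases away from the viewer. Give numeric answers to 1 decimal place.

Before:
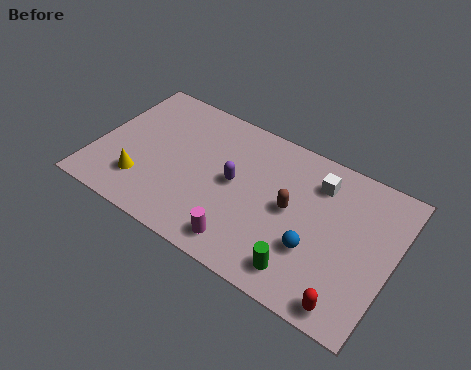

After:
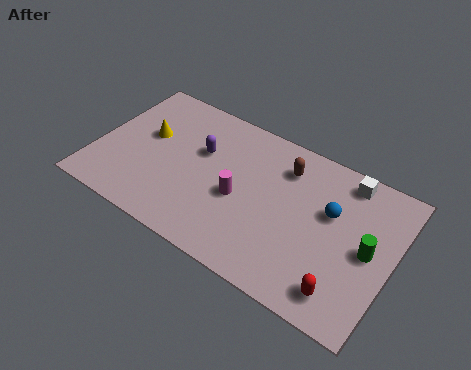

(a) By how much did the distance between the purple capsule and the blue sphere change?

+1.8

Before: roughly 3.8 units apart; after: 5.6. That's 1.8 units further apart.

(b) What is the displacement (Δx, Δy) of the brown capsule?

(-0.5, 1.8)

The brown capsule started near (8.3, 3.7) and ended near (7.8, 5.5).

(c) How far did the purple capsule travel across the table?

1.8

The purple capsule moved from about (5.9, 3.7) to (4.3, 4.5), a distance of √(1.6² + 0.8²) ≈ 1.8.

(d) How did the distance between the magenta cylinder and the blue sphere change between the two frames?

+0.8

They were about 3.1 units apart before and 3.9 after — 0.8 units further apart.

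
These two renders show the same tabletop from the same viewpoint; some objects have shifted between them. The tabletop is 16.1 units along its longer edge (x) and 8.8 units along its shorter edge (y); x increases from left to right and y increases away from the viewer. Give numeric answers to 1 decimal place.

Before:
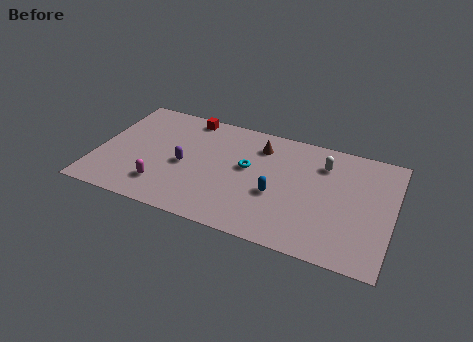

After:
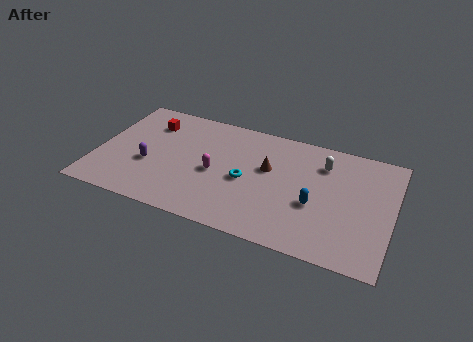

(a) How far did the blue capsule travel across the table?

2.1

From (9.9, 3.5) to (12.0, 3.5), the blue capsule covered √(2.1² + 0.0²) ≈ 2.1 units.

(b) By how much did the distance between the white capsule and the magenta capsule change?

-3.3

They were about 9.6 units apart before and 6.3 after — 3.3 units closer together.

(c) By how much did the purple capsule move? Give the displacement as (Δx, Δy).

(-1.9, -0.6)

From the two frames, the purple capsule sits at roughly (4.8, 4.0) before and (2.9, 3.4) after.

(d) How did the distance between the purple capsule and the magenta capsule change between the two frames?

+1.4

Before: roughly 2.2 units apart; after: 3.6. That's 1.4 units further apart.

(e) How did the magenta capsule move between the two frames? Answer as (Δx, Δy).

(2.7, 2.0)

The magenta capsule was at about (3.8, 2.0) and moved to about (6.5, 4.0).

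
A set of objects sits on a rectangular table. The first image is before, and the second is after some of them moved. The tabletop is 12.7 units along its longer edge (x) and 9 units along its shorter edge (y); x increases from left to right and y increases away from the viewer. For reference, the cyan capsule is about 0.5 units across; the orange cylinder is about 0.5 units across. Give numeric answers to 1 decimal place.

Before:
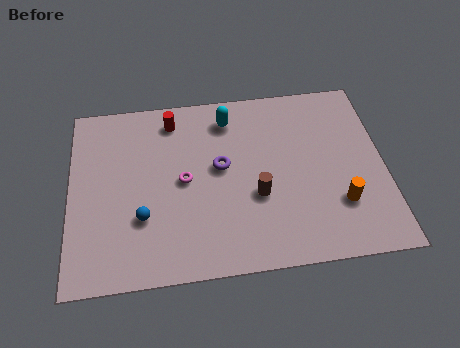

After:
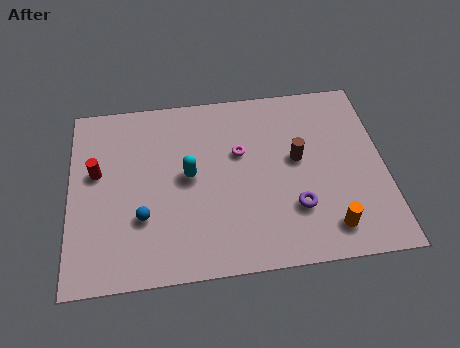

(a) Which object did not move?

the blue sphere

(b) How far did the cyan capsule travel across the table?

3.2

The cyan capsule moved from about (6.5, 7.4) to (4.8, 4.7), a distance of √(1.7² + 2.7²) ≈ 3.2.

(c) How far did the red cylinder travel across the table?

3.9

From (4.2, 7.6) to (1.1, 5.3), the red cylinder covered √(3.1² + 2.3²) ≈ 3.9 units.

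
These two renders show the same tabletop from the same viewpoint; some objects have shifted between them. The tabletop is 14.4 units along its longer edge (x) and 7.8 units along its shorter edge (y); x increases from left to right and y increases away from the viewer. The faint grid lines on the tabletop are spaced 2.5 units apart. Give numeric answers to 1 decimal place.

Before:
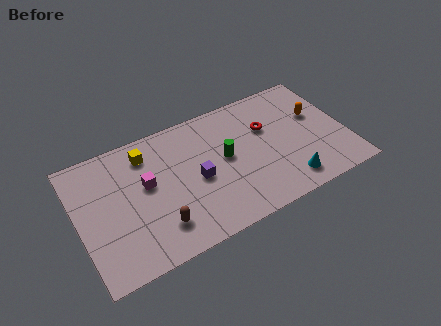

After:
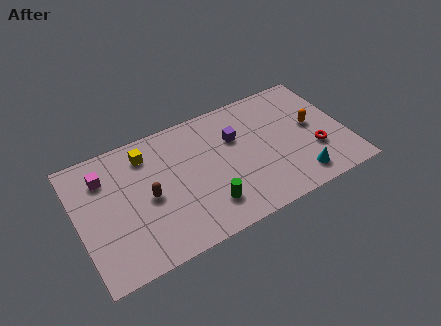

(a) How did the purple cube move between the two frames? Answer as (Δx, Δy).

(2.3, 1.6)

The purple cube was at about (6.3, 3.6) and moved to about (8.6, 5.2).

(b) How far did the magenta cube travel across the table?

2.5

From (3.7, 4.5) to (1.6, 5.9), the magenta cube covered √(2.1² + 1.4²) ≈ 2.5 units.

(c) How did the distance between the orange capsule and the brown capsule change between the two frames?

-0.5

They were about 9.5 units apart before and 9.0 after — 0.5 units closer together.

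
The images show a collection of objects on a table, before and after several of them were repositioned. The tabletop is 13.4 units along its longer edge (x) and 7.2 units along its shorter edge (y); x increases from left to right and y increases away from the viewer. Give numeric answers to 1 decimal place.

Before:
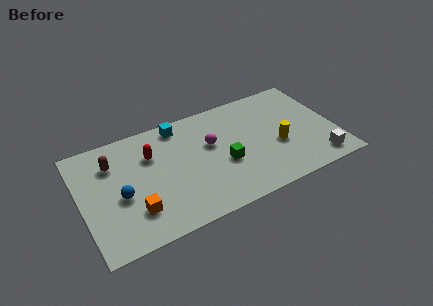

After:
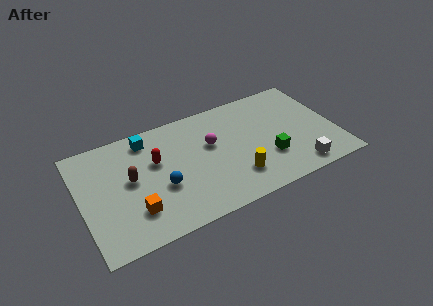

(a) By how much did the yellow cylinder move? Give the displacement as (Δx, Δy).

(-2.4, -1.1)

The yellow cylinder started near (10.3, 2.9) and ended near (7.9, 1.8).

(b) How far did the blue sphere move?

2.1

From (2.0, 3.1) to (4.1, 2.8), the blue sphere covered √(2.1² + 0.3²) ≈ 2.1 units.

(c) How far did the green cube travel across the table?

2.4

The green cube was near (7.4, 2.9) before and (9.7, 2.3) after, so it travelled √(2.3² + 0.6²) ≈ 2.4 units.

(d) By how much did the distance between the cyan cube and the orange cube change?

-0.9

Before: roughly 5.2 units apart; after: 4.3. That's 0.9 units closer together.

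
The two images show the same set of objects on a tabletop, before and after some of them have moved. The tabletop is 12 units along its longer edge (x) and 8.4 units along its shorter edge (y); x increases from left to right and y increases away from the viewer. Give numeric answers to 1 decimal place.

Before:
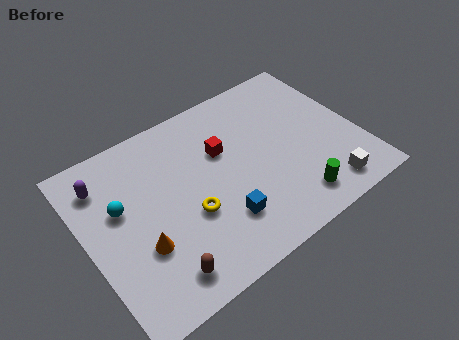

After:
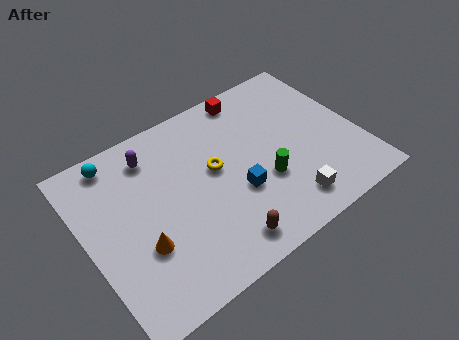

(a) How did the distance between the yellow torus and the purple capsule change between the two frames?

-1.5

They were about 4.7 units apart before and 3.2 after — 1.5 units closer together.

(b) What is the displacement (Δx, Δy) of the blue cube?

(0.9, 0.9)

From the two frames, the blue cube sits at roughly (5.5, 2.2) before and (6.4, 3.1) after.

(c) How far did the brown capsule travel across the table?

2.7

The brown capsule moved from about (2.6, 1.3) to (5.3, 1.2), a distance of √(2.7² + 0.1²) ≈ 2.7.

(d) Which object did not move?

the orange cone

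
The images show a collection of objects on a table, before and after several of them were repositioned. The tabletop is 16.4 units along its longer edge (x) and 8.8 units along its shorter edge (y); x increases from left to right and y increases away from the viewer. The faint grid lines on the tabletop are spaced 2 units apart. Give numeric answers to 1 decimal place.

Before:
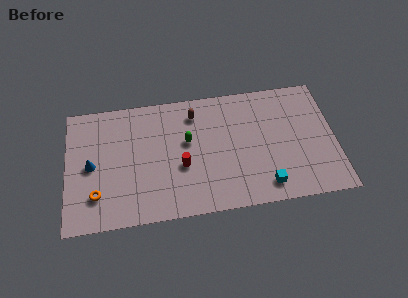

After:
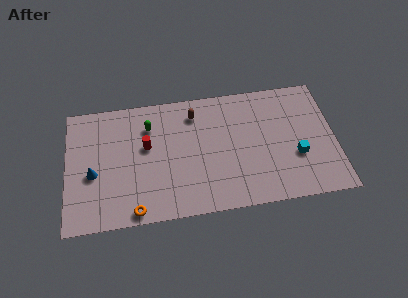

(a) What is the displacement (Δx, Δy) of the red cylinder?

(-2.1, 1.7)

The red cylinder was at about (7.0, 3.5) and moved to about (4.9, 5.2).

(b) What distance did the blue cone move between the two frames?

0.6

The blue cone was near (1.5, 4.3) before and (1.6, 3.7) after, so it travelled √(0.1² + 0.6²) ≈ 0.6 units.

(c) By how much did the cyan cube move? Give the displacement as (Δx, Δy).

(2.0, 1.8)

The cyan cube was at about (12.0, 1.4) and moved to about (14.0, 3.2).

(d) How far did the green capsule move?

2.7

The green capsule moved from about (7.4, 5.2) to (5.1, 6.6), a distance of √(2.3² + 1.4²) ≈ 2.7.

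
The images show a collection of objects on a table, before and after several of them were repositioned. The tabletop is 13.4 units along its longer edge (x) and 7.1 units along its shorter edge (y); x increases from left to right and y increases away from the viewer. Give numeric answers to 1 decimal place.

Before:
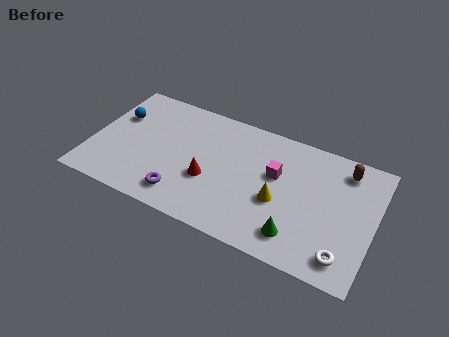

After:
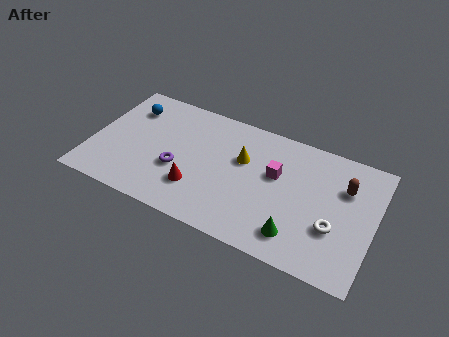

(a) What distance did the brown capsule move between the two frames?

1.0

The brown capsule moved from about (11.8, 5.9) to (11.9, 4.9), a distance of √(0.1² + 1.0²) ≈ 1.0.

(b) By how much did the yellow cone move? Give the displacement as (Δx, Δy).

(-1.9, 1.6)

From the two frames, the yellow cone sits at roughly (9.0, 2.9) before and (7.1, 4.5) after.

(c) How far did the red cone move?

0.9

The red cone moved from about (5.7, 2.7) to (5.2, 2.0), a distance of √(0.5² + 0.7²) ≈ 0.9.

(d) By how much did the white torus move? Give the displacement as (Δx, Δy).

(-0.6, 1.3)

The white torus was at about (12.2, 1.2) and moved to about (11.6, 2.5).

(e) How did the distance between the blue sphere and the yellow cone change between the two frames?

-2.5

The distance was about 8.2 in the first image and 5.7 in the second, so they moved 2.5 units closer together.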